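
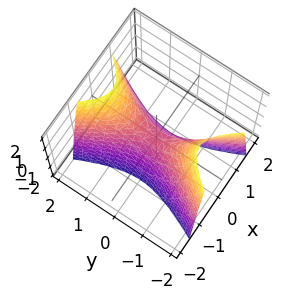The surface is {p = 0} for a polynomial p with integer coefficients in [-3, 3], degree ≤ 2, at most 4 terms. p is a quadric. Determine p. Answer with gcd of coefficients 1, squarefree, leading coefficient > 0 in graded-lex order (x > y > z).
1. Degree: a saddle surface; a quadric, so deg p = 2.
2. Symmetries: the x ↦ −x reflection is a symmetry, so x appears only in even powers; the y ↦ −y reflection is a symmetry, so y appears only in even powers.
3. Reading off the gridlines: it crosses the z-axis at the gridline z = 0; it crosses the x-axis at the gridline x = 0; it crosses the y-axis at the gridline y = 0.
4. Together with the visible shape, these determine p as stated.

3*x^2 - y^2 + z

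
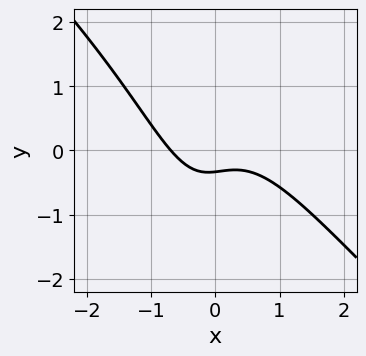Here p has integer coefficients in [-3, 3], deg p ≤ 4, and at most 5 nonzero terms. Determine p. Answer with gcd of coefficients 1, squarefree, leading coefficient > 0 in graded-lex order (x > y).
3*x^3 + 3*x^2*y + x*y + 3*y + 1

deg p = 3.
Putting this together gives p.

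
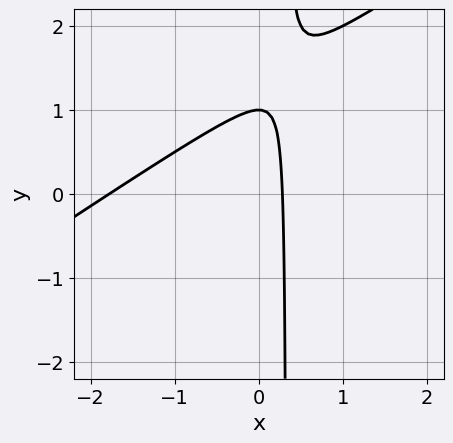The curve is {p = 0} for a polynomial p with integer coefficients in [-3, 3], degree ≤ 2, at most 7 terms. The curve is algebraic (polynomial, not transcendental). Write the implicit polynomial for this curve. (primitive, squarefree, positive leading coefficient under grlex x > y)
First, deg p = 2. A generic line meets the curve in up to 2 points.
Then, against the integer gridlines: it meets the y-axis at y = 1 (among the integer gridlines).
Finally, the integer polynomial consistent with all of this is the stated p.

2*x^2 - 3*x*y + 3*x + y - 1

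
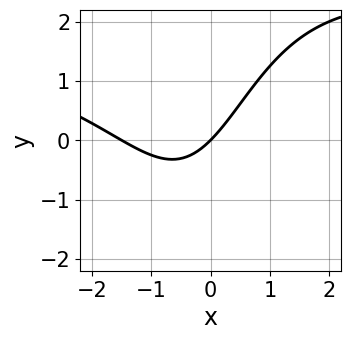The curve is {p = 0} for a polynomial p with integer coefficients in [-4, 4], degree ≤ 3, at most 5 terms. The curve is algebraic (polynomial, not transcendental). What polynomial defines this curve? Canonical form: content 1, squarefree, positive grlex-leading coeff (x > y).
x^2*y - 2*x^2 - 3*x + 3*y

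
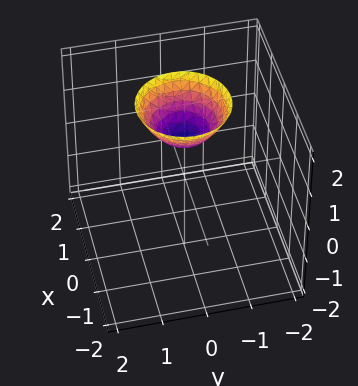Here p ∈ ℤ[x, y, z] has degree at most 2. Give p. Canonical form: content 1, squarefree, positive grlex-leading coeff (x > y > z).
x^2 + y^2 - z + 1

First, deg p = 2.
Next, symmetries: the surface is invariant under rotation about z: p = q(x² + y², z).
Then, from the axis intercepts and sections: a circular section at z = 2 has radius exactly 1; the surface avoids every integer y-axis point in the box; the surface avoids every integer x-axis point in the box; one z-axis crossing is at z = 1.
Finally, putting this together gives p.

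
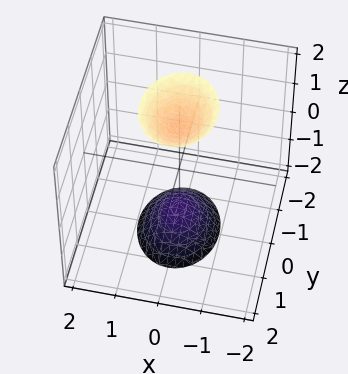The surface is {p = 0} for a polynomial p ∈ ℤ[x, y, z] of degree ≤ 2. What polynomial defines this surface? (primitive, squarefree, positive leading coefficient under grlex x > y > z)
First, I count 2 distinct pieces. They look like related sheets of one shape, so recover p as a whole.
Next, degree: two sheets facing apart; a quadric, so deg p = 2.
Next, symmetries: mirror symmetry z ↦ −z ⇒ only even powers of z; the x ↦ −x reflection is a symmetry, so x appears only in even powers; mirror symmetry y ↦ −y ⇒ only even powers of y.
Next, reading off the gridlines: no x-intercept at any integer in the box; the surface avoids every integer y-axis point in the box.
Finally, together with the visible shape, these determine p as stated.

3*x^2 + 2*y^2 - z^2 + 2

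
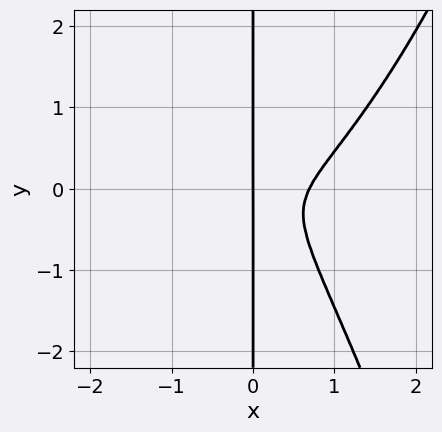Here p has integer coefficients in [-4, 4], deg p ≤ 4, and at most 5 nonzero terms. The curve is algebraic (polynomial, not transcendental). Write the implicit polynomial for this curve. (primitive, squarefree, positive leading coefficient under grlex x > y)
(a) Degree: the shape is more complex than any degree-3 curve, so deg p = 4.
(b) Observable constraints: every point of the y-axis in the box is on the curve; it meets the x-axis at x = 0 (among the integer gridlines).
(c) Matching integer coefficients to the picture gives p.

3*x^4 - 3*x^2*y - 3*x*y^2 - x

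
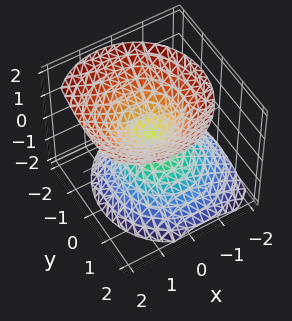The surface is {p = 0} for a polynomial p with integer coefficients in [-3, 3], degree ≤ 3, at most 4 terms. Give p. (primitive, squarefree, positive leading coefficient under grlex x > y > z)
First, there are 2 components. They look like related sheets of one shape, so recover p as a whole.
Then, degree: the shape is more complex than any degree-1 surface, so deg p = 2.
Then, from the axis intercepts and sections: it meets the x-axis at x = 0 (among the integer gridlines); it meets the z-axis at z = 0 (among the integer gridlines); one y-axis crossing is at y = 0.
Finally, putting this together gives p.

2*x^2 - x*z + 2*y^2 - 2*z^2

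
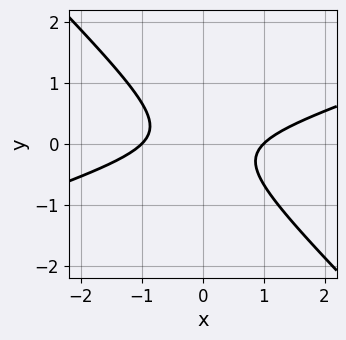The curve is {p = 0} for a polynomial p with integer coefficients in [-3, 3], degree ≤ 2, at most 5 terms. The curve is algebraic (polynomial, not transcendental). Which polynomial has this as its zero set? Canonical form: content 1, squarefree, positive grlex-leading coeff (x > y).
x^2 - 2*x*y - 3*y^2 - 1

First, deg p = 2. No degree-1 curve has this shape.
Next, from the axis intercepts and sections: the x-axis gridline crossings are at x ∈ {-1, 1}; no y-intercept at any integer in the box.
Finally, solving for integer coefficients yields p as stated.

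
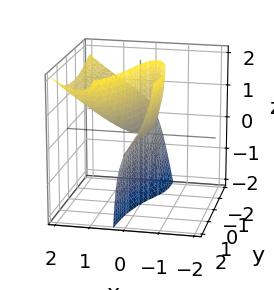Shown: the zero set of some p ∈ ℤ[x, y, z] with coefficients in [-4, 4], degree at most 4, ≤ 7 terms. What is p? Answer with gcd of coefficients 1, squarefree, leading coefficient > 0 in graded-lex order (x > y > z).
First, deg p = 3. The shape is more complex than any degree-2 surface.
Next, observable constraints: every point of the y-axis in the box is on the surface; it meets the x-axis at x = 0 (among the integer gridlines); the visible z-axis segment lies entirely on the surface.
Finally, solving for integer coefficients yields p as stated.

3*x^3 - 3*x^2*z + x*y^2 - 3*x*z + y*z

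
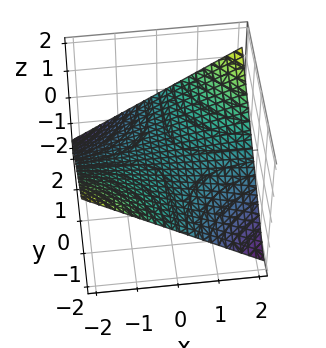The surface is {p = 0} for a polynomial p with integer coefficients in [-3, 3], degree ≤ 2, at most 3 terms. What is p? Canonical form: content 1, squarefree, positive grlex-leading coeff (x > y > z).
x*y - 3*z

First, the degree is 2 — a hyperbolic paraboloid; a quadric.
Then, from the visible intercepts: every point of the y-axis in the box is on the surface; the visible x-axis segment lies entirely on the surface.
Finally, these observations pin down the coefficients.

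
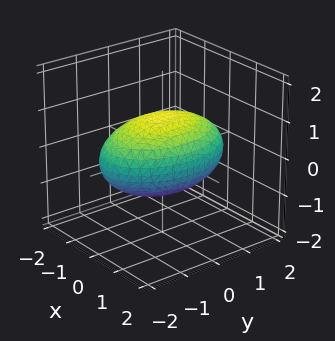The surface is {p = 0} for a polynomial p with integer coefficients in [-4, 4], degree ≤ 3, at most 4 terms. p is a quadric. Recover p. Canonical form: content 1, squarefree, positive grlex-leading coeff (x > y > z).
The degree is 2 — a closed, bounded, convex surface; a quadric.
Symmetries: the z ↦ −z reflection is a symmetry, so z appears only in even powers; the x ↦ −x reflection is a symmetry, so x appears only in even powers; the y ↦ −y reflection is a symmetry, so y appears only in even powers.
Checking where it meets the axes: the z-axis gridline crossings are at z ∈ {-1, 1}.
Fitting integer coefficients to these (and the overall shape) gives p.

2*x^2 + y^2 + 3*z^2 - 3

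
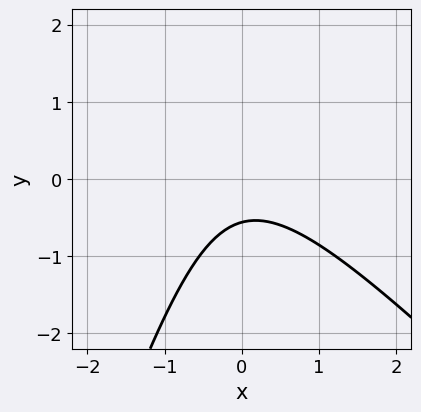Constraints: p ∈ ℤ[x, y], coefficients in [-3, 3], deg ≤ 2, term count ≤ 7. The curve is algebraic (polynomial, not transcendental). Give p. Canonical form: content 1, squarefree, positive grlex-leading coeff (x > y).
3*x^2 + 2*x*y - y^2 + 3*y + 2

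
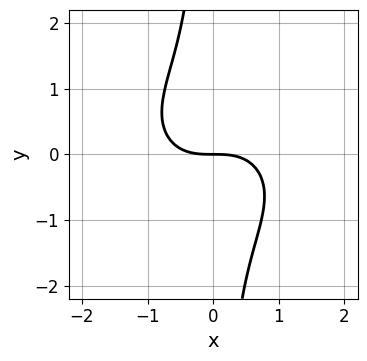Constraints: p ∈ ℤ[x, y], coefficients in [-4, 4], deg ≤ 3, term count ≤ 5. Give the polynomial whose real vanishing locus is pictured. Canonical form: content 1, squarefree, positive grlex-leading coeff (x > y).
2*x^3 + 3*x*y^2 + 3*y

1. deg p = 3. No degree-2 curve has this shape.
2. Reading off the gridlines: one x-axis crossing is at x = 0; it meets the y-axis at y = 0 (among the integer gridlines).
3. Putting this together gives p.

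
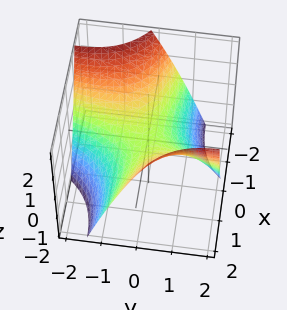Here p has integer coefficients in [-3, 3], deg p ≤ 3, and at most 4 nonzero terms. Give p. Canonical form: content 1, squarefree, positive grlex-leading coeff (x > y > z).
First, degree: a generic line meets the surface in up to 2 points, so deg p = 2.
Then, against the integer gridlines: it meets the z-axis at z = 0 (among the integer gridlines); it crosses the x-axis at the gridline x = 0; it crosses the y-axis at the gridline y = 0.
Finally, solving for integer coefficients yields p as stated.

x^2 + 3*x*y - y^2 - 3*z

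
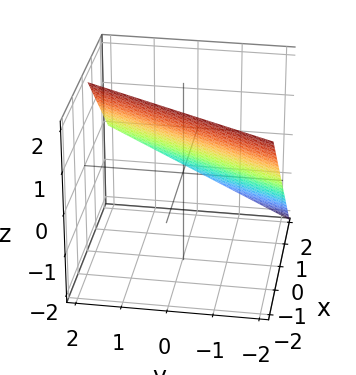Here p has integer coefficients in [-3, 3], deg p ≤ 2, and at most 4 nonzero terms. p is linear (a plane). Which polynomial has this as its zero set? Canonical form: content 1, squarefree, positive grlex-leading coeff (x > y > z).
2*x - y + 2*z - 2

First, deg p = 1.
Next, from the axis intercepts and sections: it meets the z-axis at z = 1 (among the integer gridlines); it meets the y-axis at y = -2 (among the integer gridlines); it crosses the x-axis at the gridline x = 1.
Finally, matching integer coefficients to the picture gives p.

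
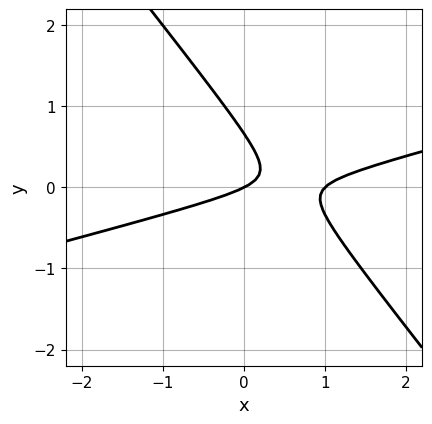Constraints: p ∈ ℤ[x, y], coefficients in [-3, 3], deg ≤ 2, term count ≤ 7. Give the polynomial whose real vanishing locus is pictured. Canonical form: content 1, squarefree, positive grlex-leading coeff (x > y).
First, degree: the shape is more complex than any degree-1 curve, so deg p = 2.
Next, checking where it meets the axes: one y-axis crossing is at y = 0; among the integer gridlines, it crosses the x-axis at x ∈ {0, 1}.
Finally, the integer polynomial consistent with all of this is the stated p.

x^2 - 3*x*y - 3*y^2 - x + 2*y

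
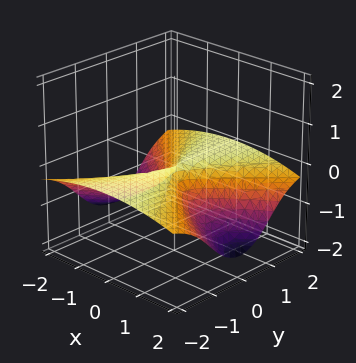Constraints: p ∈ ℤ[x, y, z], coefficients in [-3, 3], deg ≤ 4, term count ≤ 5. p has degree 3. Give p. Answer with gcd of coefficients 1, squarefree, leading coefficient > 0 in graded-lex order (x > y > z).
3*y^2*z + z^3 + x^2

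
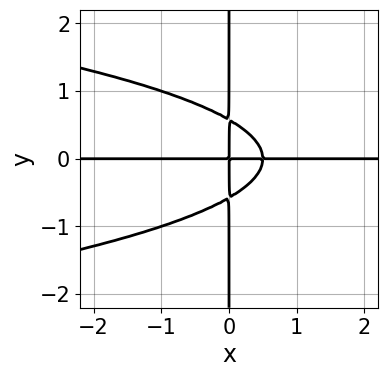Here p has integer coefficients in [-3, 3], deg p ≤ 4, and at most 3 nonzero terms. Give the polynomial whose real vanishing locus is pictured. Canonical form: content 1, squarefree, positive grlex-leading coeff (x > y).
3*x*y^3 + 2*x^2*y - x*y

First, deg p = 4. No degree-3 curve has this shape.
Then, from the visible intercepts: the visible y-axis segment lies entirely on the curve; the visible x-axis segment lies entirely on the curve.
Finally, fitting integer coefficients to these (and the overall shape) gives p.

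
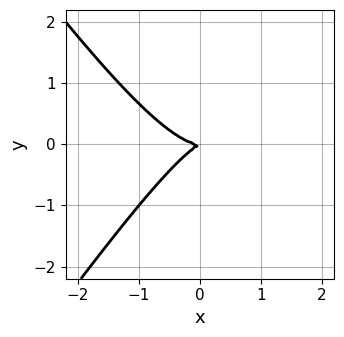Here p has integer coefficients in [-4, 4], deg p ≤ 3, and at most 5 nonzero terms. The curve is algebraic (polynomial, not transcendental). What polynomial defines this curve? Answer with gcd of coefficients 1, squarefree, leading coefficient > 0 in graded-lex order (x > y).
2*x^3 - x*y^2 - x*y + 2*y^2

First, degree: no degree-2 curve has this shape, so deg p = 3.
Then, observable constraints: it meets the x-axis at x = 0 (among the integer gridlines); one y-axis crossing is at y = 0.
Finally, the integer polynomial consistent with all of this is the stated p.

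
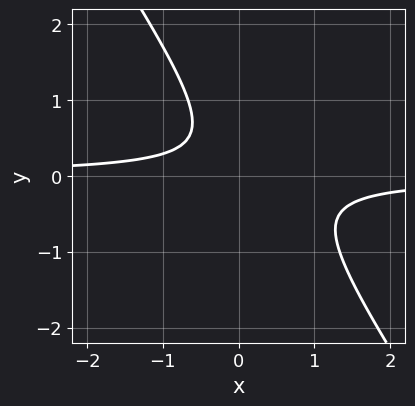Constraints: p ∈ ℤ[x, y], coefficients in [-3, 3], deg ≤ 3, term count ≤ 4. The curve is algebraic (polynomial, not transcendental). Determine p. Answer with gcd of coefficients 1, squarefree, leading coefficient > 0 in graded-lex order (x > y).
3*x*y + 2*y^2 - y + 1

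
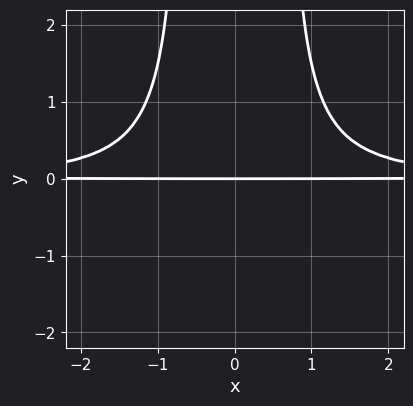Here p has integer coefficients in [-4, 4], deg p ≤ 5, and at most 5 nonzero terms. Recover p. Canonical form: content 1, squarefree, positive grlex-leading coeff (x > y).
First, degree: the shape is more complex than any degree-3 curve, so deg p = 4.
Then, symmetries: mirror symmetry x ↦ −x ⇒ only even powers of x.
Then, from the visible intercepts: it crosses the y-axis at the gridline y = 0; every point of the x-axis in the box is on the curve.
Finally, putting this together gives p.

3*x^2*y^2 - y^2 - 3*y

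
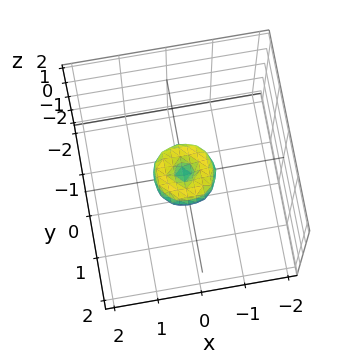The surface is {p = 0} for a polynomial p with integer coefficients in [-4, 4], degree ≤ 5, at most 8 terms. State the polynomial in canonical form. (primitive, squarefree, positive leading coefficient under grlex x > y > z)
2*x^4 + 4*x^2*y^2 + 2*y^4 - x^2 - y^2 + z^2

(a) Degree: no degree-3 surface has this shape, so deg p = 4.
(b) Symmetries: rotational symmetry about the z-axis ⇒ p depends on x, y only through x² + y².
(c) Reading off the gridlines: it crosses the y-axis at the gridline y = 0; it meets the x-axis at x = 0 (among the integer gridlines); a circular section at z = 0 has radius between 0 and 1; it meets the z-axis at z = 0 (among the integer gridlines).
(d) Together with the visible shape, these determine p as stated.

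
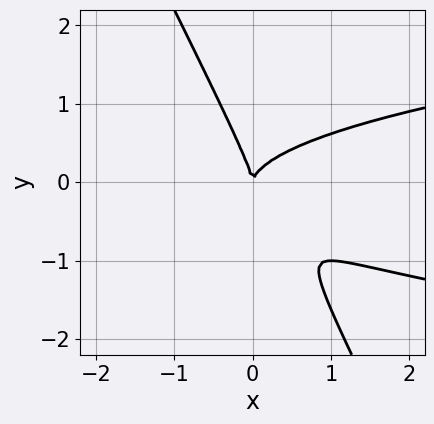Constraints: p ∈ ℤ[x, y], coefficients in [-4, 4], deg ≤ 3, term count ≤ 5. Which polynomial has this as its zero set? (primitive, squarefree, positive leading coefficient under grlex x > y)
2*x*y^2 + y^3 - x^2

1. The degree is 3 — the shape is more complex than any degree-2 curve.
2. Checking where it meets the axes: one y-axis crossing is at y = 0; it crosses the x-axis at the gridline x = 0.
3. Solving for integer coefficients yields p as stated.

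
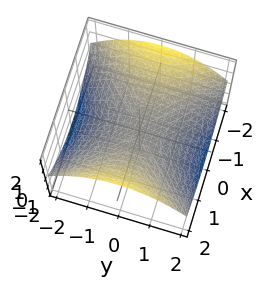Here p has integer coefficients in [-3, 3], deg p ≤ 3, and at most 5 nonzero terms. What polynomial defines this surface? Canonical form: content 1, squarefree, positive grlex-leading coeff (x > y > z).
x^2 - y^2 - 3*z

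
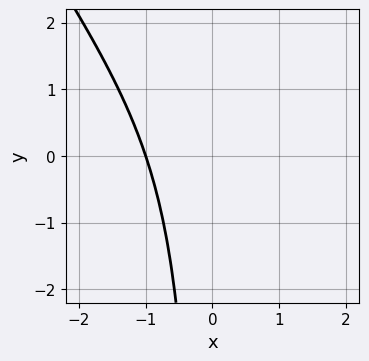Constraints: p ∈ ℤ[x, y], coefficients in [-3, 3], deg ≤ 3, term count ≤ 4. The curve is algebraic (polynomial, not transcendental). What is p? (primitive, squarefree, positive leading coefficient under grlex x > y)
3*x^3 + 2*x^2*y - x*y + 3

1. deg p = 3.
2. Observable constraints: it misses every integer gridline on the y-axis; one x-axis crossing is at x = -1.
3. Matching integer coefficients to the picture gives p.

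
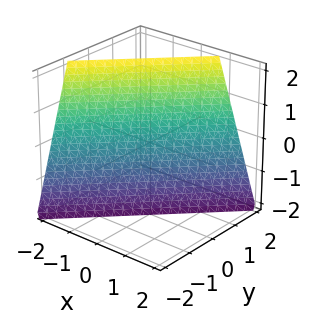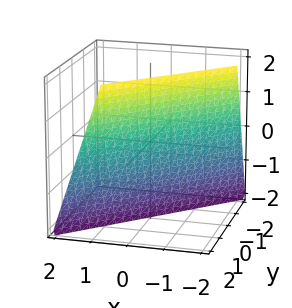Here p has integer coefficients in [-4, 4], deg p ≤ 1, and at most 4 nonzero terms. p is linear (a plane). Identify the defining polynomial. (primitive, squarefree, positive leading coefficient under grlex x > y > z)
3*x - 3*y + z + 2

First, deg p = 1. Every cross-section is a straight line — this is a plane.
Then, reading off the gridlines: one z-axis crossing is at z = -2.
Finally, putting this together gives p.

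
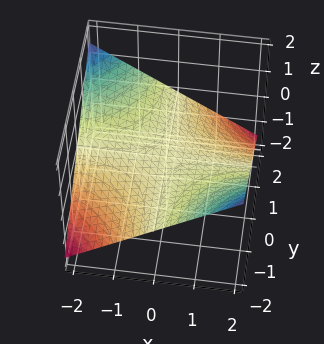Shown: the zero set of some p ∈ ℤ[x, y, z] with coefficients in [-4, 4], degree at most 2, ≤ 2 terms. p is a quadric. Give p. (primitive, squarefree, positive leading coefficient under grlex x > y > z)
The degree is 2 — a hyperbolic paraboloid; a quadric.
From the visible intercepts: every point of the x-axis in the box is on the surface; it crosses the z-axis at the gridline z = 0; the visible y-axis segment lies entirely on the surface.
Fitting integer coefficients to these (and the overall shape) gives p.

x*y + 3*z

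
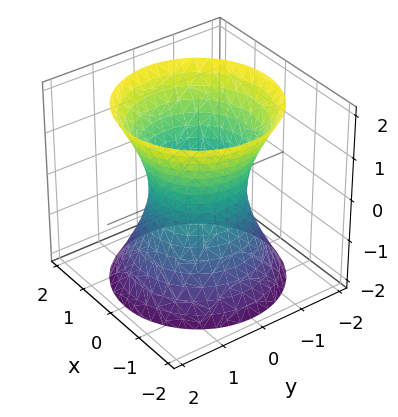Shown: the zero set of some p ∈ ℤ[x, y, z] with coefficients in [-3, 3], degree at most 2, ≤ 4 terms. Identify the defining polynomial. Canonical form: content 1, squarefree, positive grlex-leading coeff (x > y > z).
2*x^2 + 2*y^2 - z^2 - 2

First, degree: one connected sheet with a waist; a quadric, so deg p = 2.
Then, symmetries: rotational symmetry about the z-axis ⇒ p depends on x, y only through x² + y²; the z ↦ −z reflection is a symmetry, so z appears only in even powers.
Next, against the integer gridlines: a circular section at z = -2 has radius between 1 and 2; the y-axis gridline crossings are at y ∈ {-1, 1}; among the integer gridlines, it crosses the x-axis at x ∈ {-1, 1}.
Finally, matching integer coefficients to the picture gives p.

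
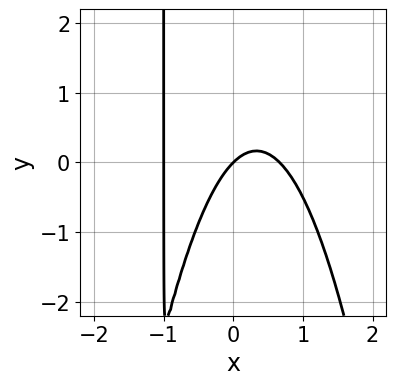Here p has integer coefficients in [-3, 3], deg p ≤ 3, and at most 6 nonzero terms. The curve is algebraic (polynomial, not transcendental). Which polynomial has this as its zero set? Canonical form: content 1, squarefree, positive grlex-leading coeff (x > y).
3*x^3 + x^2 + 2*x*y - 2*x + 2*y

1. The degree is 3 — a generic line meets the curve in up to 3 points.
2. Against the integer gridlines: one y-axis crossing is at y = 0; among the integer gridlines, it crosses the x-axis at x ∈ {-1, 0}.
3. Putting this together gives p.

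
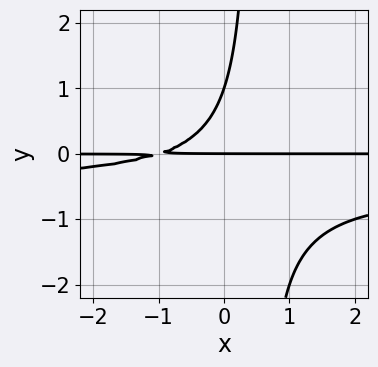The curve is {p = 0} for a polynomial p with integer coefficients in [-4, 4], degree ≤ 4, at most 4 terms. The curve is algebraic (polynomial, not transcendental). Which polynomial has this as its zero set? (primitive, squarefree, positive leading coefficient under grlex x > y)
2*x*y^2 + x*y - y^2 + y

deg p = 3. A generic line meets the curve in up to 3 points.
Checking where it meets the axes: among the integer gridlines, it crosses the y-axis at y ∈ {0, 1}; the visible x-axis segment lies entirely on the curve.
Fitting integer coefficients to these (and the overall shape) gives p.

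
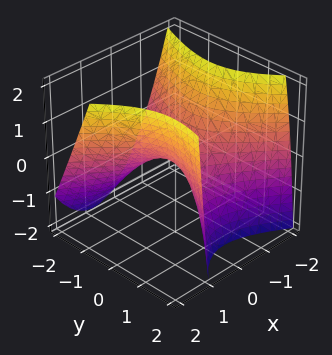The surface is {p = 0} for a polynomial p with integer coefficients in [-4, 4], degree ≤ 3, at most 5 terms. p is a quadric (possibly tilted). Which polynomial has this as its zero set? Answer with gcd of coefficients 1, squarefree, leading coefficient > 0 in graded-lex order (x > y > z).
3*x^2 + 2*x*y - 2*y^2 + y*z - 3*z

The degree is 2 — a generic line meets the surface in up to 2 points.
Checking where it meets the axes: one y-axis crossing is at y = 0; it meets the z-axis at z = 0 (among the integer gridlines); it meets the x-axis at x = 0 (among the integer gridlines).
Together with the visible shape, these determine p as stated.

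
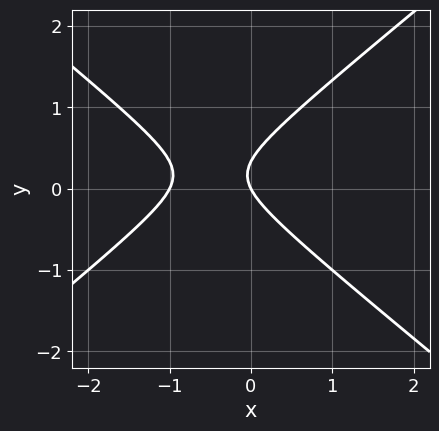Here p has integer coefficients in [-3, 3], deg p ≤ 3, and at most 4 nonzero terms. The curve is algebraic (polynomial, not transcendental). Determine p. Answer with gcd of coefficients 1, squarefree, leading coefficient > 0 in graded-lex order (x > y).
deg p = 2.
Observable constraints: it meets the y-axis at y = 0 (among the integer gridlines); the x-axis gridline crossings are at x ∈ {-1, 0}.
Fitting integer coefficients to these (and the overall shape) gives p.

2*x^2 - 3*y^2 + 2*x + y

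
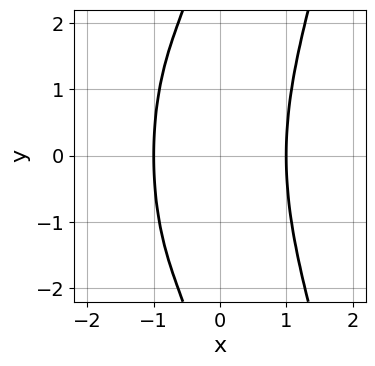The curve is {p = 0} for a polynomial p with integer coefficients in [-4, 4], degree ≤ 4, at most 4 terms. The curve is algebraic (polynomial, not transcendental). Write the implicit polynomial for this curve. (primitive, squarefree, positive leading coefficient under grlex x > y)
(a) deg p = 4. No degree-3 curve has this shape.
(b) Symmetries: mirror symmetry y ↦ −y ⇒ only even powers of y.
(c) Observable constraints: the x-axis gridline crossings are at x ∈ {-1, 1}; no y-intercept at any integer in the box.
(d) The integer polynomial consistent with all of this is the stated p.

3*x^4 - x*y^2 - 3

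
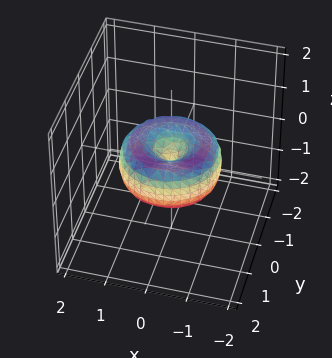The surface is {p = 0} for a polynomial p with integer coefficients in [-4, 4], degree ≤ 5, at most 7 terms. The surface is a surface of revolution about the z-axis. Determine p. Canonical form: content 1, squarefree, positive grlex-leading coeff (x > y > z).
First, the degree is 4 — no degree-3 surface has this shape.
Next, symmetries: rotational symmetry about the z-axis ⇒ p depends on x, y only through x² + y².
Then, from the visible intercepts: it meets the z-axis at z = 0 (among the integer gridlines); one x-axis crossing is at x = 0; a circular section at z = 0 has radius between 1 and 2.
Finally, putting this together gives p.

2*x^4 + 4*x^2*y^2 + 2*y^4 - 3*x^2 - 3*y^2 + 3*z^2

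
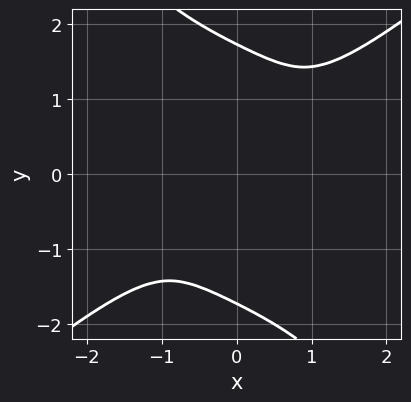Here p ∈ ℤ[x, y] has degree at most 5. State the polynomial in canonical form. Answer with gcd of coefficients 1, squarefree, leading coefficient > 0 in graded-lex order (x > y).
x^4 - x*y^3 - y^4 + 3*y^2

1. Degree: no degree-3 curve has this shape, so deg p = 4.
2. Matching integer coefficients to the picture gives p.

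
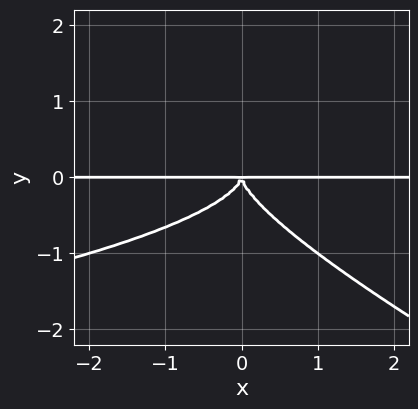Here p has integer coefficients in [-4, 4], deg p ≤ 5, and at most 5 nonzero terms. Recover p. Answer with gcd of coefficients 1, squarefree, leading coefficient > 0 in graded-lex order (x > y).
First, degree: the shape is more complex than any degree-3 curve, so deg p = 4.
Next, checking where it meets the axes: every point of the x-axis in the box is on the curve.
Finally, the integer polynomial consistent with all of this is the stated p.

x*y^3 + 2*y^4 + x^2*y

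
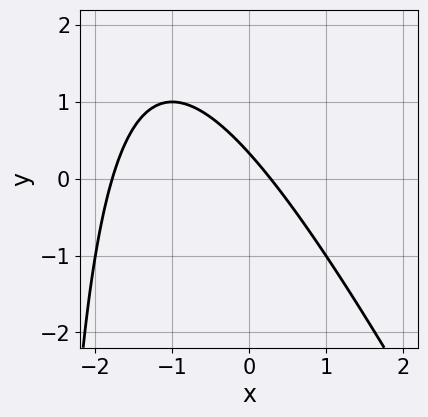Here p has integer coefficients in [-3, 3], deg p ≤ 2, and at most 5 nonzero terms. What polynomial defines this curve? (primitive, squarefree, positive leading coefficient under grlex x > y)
(a) Degree: no degree-1 curve has this shape, so deg p = 2.
(b) Solving for integer coefficients yields p as stated.

2*x^2 + x*y + 3*x + 3*y - 1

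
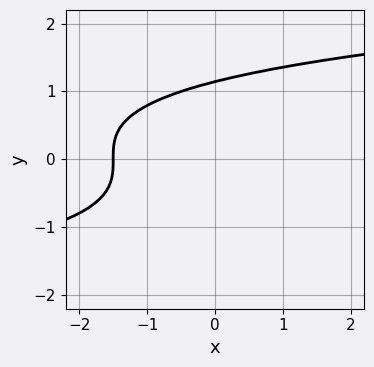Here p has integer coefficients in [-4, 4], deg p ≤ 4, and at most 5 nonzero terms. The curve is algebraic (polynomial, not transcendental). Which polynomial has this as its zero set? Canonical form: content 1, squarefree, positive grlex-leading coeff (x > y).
deg p = 3. The shape is more complex than any degree-2 curve.
Matching integer coefficients to the picture gives p.

2*y^3 - 2*x - 3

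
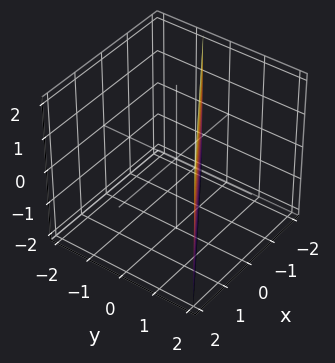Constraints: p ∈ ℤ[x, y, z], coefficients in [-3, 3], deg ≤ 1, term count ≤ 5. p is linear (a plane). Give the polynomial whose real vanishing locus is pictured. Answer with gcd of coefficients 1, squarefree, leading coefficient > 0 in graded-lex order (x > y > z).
2*x - 3*y + 2

1. The degree is 1 — every cross-section is a straight line — this is a plane.
2. Against the integer gridlines: the surface avoids every integer z-axis point in the box; it meets the x-axis at x = -1 (among the integer gridlines).
3. Assembling these constraints gives the stated polynomial.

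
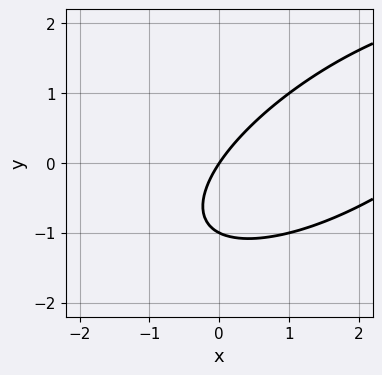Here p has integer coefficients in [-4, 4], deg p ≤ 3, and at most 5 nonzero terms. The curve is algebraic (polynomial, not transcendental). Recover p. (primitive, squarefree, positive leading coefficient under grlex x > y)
x^2 - 2*x*y + 2*y^2 - 3*x + 2*y

1. deg p = 2. No degree-1 curve has this shape.
2. From the axis intercepts and sections: the y-axis gridline crossings are at y ∈ {-1, 0}; one x-axis crossing is at x = 0.
3. Solving for integer coefficients yields p as stated.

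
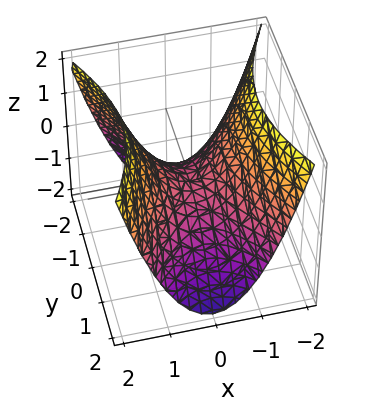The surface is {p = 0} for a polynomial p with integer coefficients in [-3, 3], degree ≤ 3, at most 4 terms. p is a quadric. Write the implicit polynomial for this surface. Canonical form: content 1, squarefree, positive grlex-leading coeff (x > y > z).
2*x^2 - y^2 - 2*z

Degree: a saddle surface; a quadric, so deg p = 2.
Symmetries: mirror symmetry x ↦ −x ⇒ only even powers of x; the y ↦ −y reflection is a symmetry, so y appears only in even powers.
Against the integer gridlines: one x-axis crossing is at x = 0; it crosses the z-axis at the gridline z = 0.
Together with the visible shape, these determine p as stated.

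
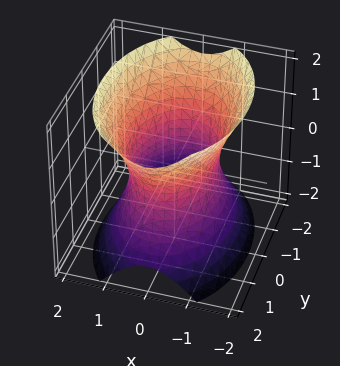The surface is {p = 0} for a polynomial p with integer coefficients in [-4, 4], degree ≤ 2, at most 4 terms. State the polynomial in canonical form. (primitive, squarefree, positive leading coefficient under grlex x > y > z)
Degree: one connected sheet with a waist; a quadric, so deg p = 2.
Symmetries: mirror symmetry z ↦ −z ⇒ only even powers of z; the x ↦ −x reflection is a symmetry, so x appears only in even powers; it's symmetric under y → −y, forcing even powers of y.
From the visible intercepts: the x-axis gridline crossings are at x ∈ {-1, 1}; the surface avoids every integer z-axis point in the box.
Putting this together gives p.

2*x^2 + y^2 - z^2 - 2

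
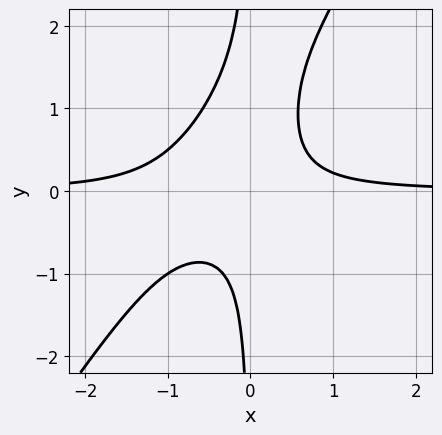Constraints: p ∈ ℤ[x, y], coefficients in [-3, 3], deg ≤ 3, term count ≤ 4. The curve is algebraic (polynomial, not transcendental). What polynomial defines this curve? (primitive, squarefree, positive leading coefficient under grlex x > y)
Degree: no degree-2 curve has this shape, so deg p = 3.
Against the integer gridlines: the curve avoids every integer y-axis point in the box; the curve avoids every integer x-axis point in the box.
The integer polynomial consistent with all of this is the stated p.

3*x^2*y - 2*x*y^2 + 2*x*y - 1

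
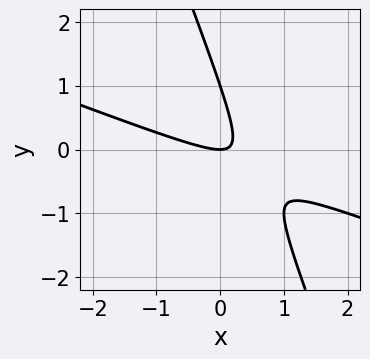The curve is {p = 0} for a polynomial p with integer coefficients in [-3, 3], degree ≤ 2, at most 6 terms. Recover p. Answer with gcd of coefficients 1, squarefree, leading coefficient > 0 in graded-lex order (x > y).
x^2 + 3*x*y + y^2 - y

(a) Degree: no degree-1 curve has this shape, so deg p = 2.
(b) Against the integer gridlines: one x-axis crossing is at x = 0; among the integer gridlines, it crosses the y-axis at y ∈ {0, 1}.
(c) Fitting integer coefficients to these (and the overall shape) gives p.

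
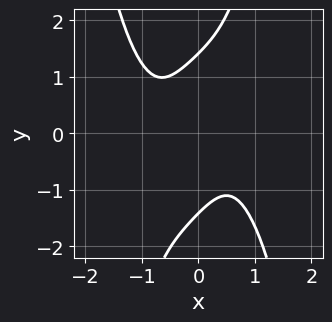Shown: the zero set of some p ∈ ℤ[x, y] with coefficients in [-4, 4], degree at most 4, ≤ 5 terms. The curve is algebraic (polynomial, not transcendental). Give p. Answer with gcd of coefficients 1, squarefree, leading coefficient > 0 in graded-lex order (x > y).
1. deg p = 4. The shape is more complex than any degree-3 curve.
2. Reading off the gridlines: no x-intercept at any integer in the box.
3. Together with the visible shape, these determine p as stated.

3*x^4 + x^3 + 2*x*y - y^2 + 2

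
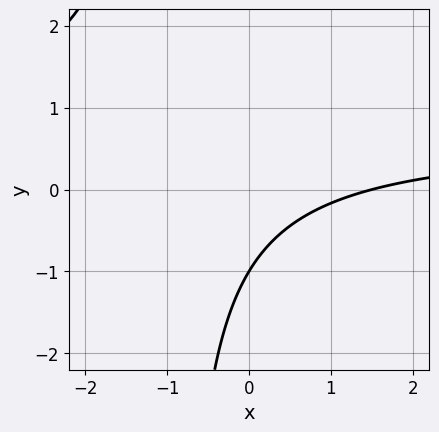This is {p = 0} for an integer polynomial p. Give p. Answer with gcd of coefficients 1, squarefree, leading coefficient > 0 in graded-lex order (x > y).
3*x*y - 2*x + 3*y + 3

1. deg p = 2. The shape is more complex than any degree-1 curve.
2. From the visible intercepts: it meets the y-axis at y = -1 (among the integer gridlines).
3. Putting this together gives p.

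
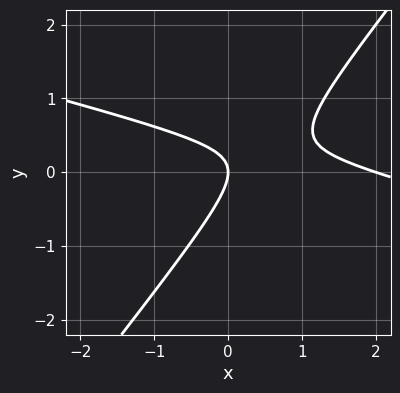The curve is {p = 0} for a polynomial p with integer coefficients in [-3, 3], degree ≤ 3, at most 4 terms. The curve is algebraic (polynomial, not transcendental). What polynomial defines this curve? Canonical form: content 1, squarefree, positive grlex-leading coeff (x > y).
First, degree: no degree-1 curve has this shape, so deg p = 2.
Then, observable constraints: it crosses the y-axis at the gridline y = 0; the x-axis gridline crossings are at x ∈ {0, 2}.
Finally, putting this together gives p.

x^2 + 3*x*y - 3*y^2 - 2*x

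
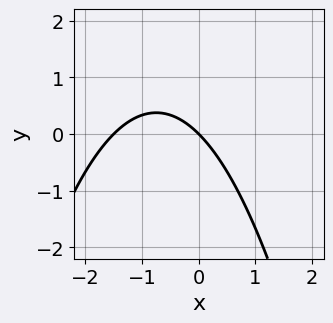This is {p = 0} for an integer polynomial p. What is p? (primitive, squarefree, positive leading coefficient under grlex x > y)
2*x^2 + 3*x + 3*y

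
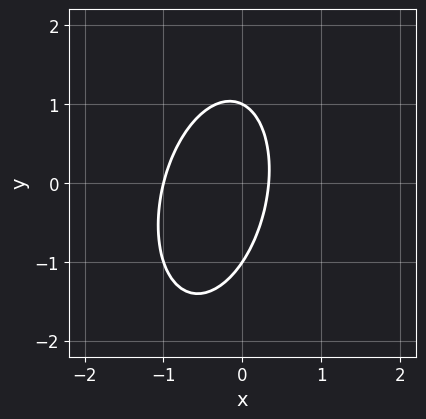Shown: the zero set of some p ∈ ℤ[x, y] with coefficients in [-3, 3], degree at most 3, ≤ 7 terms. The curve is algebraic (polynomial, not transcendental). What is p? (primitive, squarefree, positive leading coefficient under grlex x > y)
3*x^2 - x*y + y^2 + 2*x - 1

First, deg p = 2.
Next, observable constraints: the y-axis gridline crossings are at y ∈ {-1, 1}; one x-axis crossing is at x = -1.
Finally, fitting integer coefficients to these (and the overall shape) gives p.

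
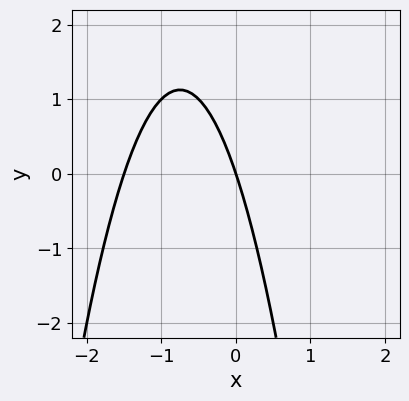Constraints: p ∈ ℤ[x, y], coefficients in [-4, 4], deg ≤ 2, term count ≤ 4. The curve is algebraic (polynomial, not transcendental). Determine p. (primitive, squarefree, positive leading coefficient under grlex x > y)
1. Degree: the shape is more complex than any degree-1 curve, so deg p = 2.
2. From the axis intercepts and sections: it meets the y-axis at y = 0 (among the integer gridlines); one x-axis crossing is at x = 0.
3. Together with the visible shape, these determine p as stated.

2*x^2 + 3*x + y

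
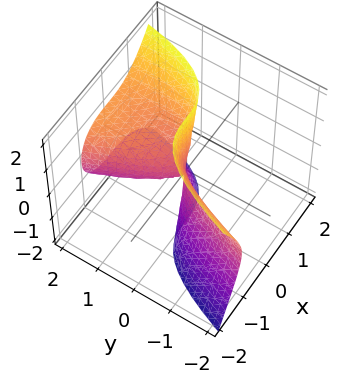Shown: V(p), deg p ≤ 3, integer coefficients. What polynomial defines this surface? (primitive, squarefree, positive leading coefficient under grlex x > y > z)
3*x^3 - 2*y*z^2 + y^2

First, deg p = 3.
Then, against the integer gridlines: it meets the y-axis at y = 0 (among the integer gridlines); the visible z-axis segment lies entirely on the surface; it meets the x-axis at x = 0 (among the integer gridlines).
Finally, together with the visible shape, these determine p as stated.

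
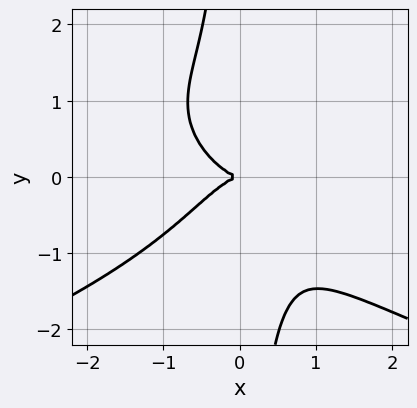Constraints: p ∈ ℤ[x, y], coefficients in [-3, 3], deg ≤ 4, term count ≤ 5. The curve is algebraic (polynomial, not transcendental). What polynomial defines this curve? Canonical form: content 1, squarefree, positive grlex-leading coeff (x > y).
1. deg p = 4.
2. Checking where it meets the axes: it meets the x-axis at x = 0 (among the integer gridlines); it meets the y-axis at y = 0 (among the integer gridlines).
3. These observations pin down the coefficients.

x*y^3 + x^3 + y^2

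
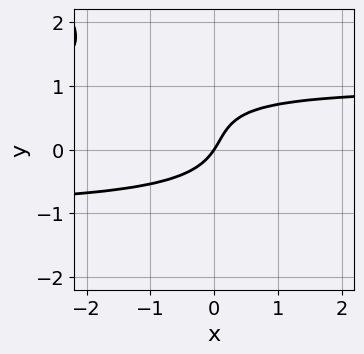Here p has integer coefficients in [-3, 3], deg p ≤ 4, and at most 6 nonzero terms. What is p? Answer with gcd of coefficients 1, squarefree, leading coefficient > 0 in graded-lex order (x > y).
3*x*y^2 + 3*y^3 - 2*y^2 - 3*x + 2*y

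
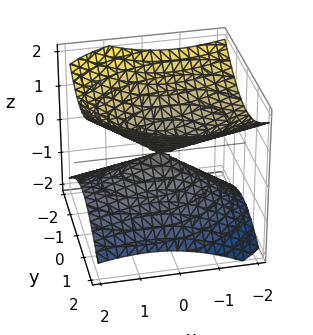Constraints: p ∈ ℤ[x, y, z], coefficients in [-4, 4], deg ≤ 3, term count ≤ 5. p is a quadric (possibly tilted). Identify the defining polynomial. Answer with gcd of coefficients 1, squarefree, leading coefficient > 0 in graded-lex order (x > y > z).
x^2 + x*z + 2*y^2 - 3*z^2

First, the picture has 2 separate pieces. Treating them together as one polynomial.
Then, degree: the shape is more complex than any degree-1 surface, so deg p = 2.
Next, checking where it meets the axes: it meets the y-axis at y = 0 (among the integer gridlines); it meets the x-axis at x = 0 (among the integer gridlines); it crosses the z-axis at the gridline z = 0.
Finally, these observations pin down the coefficients.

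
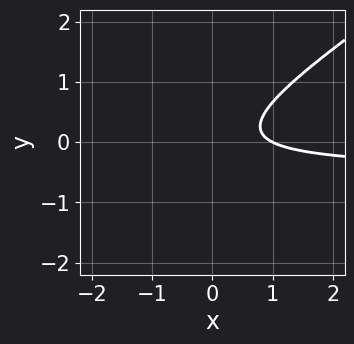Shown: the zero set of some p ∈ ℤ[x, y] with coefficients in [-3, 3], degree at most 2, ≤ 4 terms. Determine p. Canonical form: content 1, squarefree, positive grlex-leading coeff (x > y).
deg p = 2. No degree-1 curve has this shape.
Checking where it meets the axes: it misses every integer gridline on the y-axis; it meets the x-axis at x = 1 (among the integer gridlines).
Matching integer coefficients to the picture gives p.

2*x*y - 3*y^2 + x - 1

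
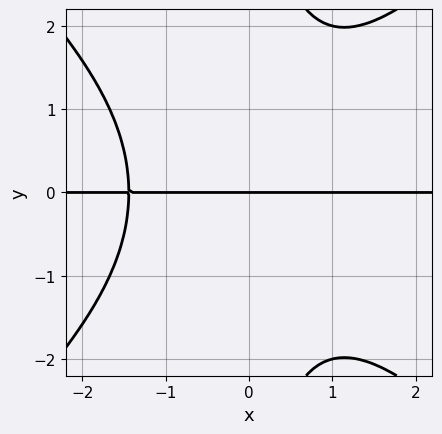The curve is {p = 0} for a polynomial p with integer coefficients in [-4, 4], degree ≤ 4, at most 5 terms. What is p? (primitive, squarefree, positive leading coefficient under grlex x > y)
x^3*y - x*y^3 + 3*y

(a) Degree: no degree-3 curve has this shape, so deg p = 4.
(b) From the visible intercepts: one y-axis crossing is at y = 0; the visible x-axis segment lies entirely on the curve.
(c) Fitting integer coefficients to these (and the overall shape) gives p.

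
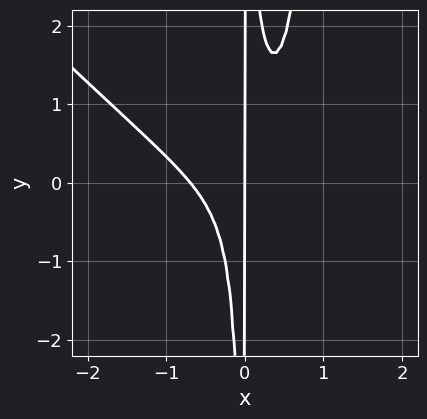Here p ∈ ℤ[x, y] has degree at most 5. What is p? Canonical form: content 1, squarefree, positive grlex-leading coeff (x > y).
1. Degree: the shape is more complex than any degree-3 curve, so deg p = 4.
2. Reading off the gridlines: the visible y-axis segment lies entirely on the curve; one x-axis crossing is at x = 0.
3. Together with the visible shape, these determine p as stated.

3*x^4 + 3*x^3*y - 3*x^2*y + x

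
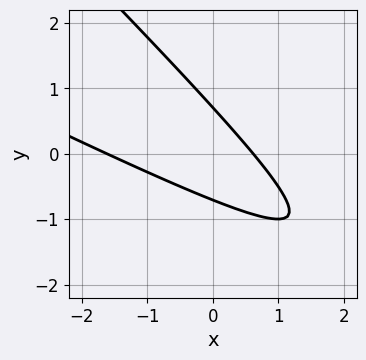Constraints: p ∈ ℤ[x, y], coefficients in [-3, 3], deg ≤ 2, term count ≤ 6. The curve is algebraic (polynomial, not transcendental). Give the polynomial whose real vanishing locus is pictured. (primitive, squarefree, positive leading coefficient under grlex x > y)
x^2 + 3*x*y + 2*y^2 + x - 1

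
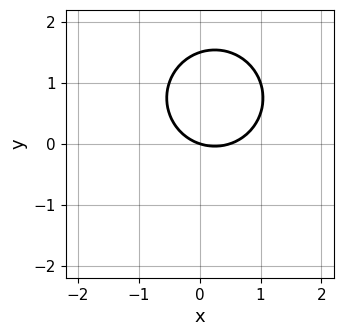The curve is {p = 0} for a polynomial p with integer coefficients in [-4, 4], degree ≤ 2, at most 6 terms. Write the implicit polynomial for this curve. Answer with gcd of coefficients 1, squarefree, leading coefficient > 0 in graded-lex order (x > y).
(a) deg p = 2. The shape is more complex than any degree-1 curve.
(b) Against the integer gridlines: one y-axis crossing is at y = 0; it crosses the x-axis at the gridline x = 0.
(c) Together with the visible shape, these determine p as stated.

2*x^2 + 2*y^2 - x - 3*y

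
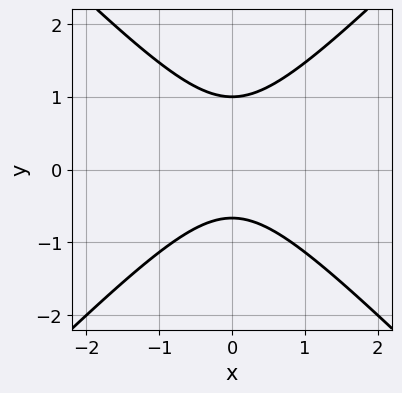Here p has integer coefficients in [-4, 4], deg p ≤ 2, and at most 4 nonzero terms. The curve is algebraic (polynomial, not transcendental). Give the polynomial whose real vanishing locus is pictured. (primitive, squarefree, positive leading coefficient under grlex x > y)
The degree is 2 — the shape is more complex than any degree-1 curve.
Symmetries: it's symmetric under x → −x, forcing even powers of x.
Reading off the gridlines: it crosses the y-axis at the gridline y = 1; it misses every integer gridline on the x-axis.
The integer polynomial consistent with all of this is the stated p.

3*x^2 - 3*y^2 + y + 2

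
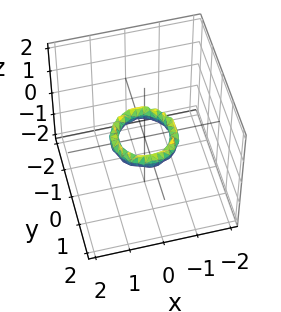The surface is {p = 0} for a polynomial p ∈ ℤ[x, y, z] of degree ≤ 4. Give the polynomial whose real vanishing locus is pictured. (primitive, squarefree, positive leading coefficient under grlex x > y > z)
2*x^4 + 4*x^2*y^2 + 2*y^4 - 3*x^2 - 3*y^2 + 2*z^2 + 1

First, deg p = 4. A generic line meets the surface in up to 4 points.
Then, by symmetry, every cross-section ⟂ z is a circle, so x, y appear only via x² + y².
Then, reading off the gridlines: it misses every integer gridline on the z-axis; a circular section at z = 0 has radius between 0 and 1; among the integer gridlines, it crosses the y-axis at y ∈ {-1, 1}.
Finally, these observations pin down the coefficients. Check: (-1, 0, 0) on the x-axis lies on the surface, and p(-1, 0, 0) = 0. ✓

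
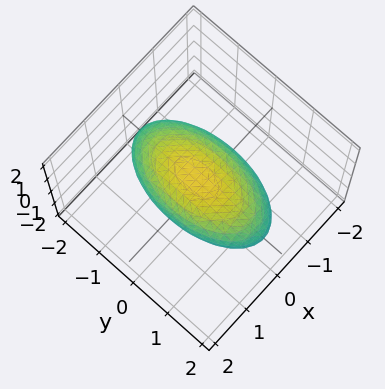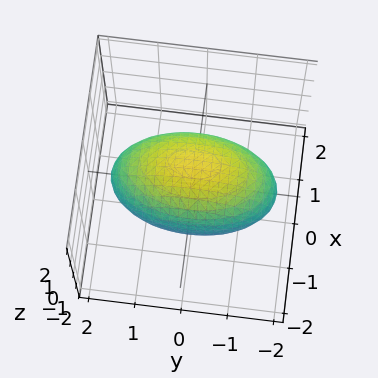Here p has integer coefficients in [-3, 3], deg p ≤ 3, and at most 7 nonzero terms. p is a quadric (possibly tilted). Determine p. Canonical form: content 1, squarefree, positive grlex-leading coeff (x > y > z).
3*x^2 - x*z + y^2 + 3*z^2 - 3

First, the degree is 2 — the shape is more complex than any degree-1 surface.
Then, from the visible intercepts: the x-axis gridline crossings are at x ∈ {-1, 1}; the z-axis gridline crossings are at z ∈ {-1, 1}.
Finally, fitting integer coefficients to these (and the overall shape) gives p.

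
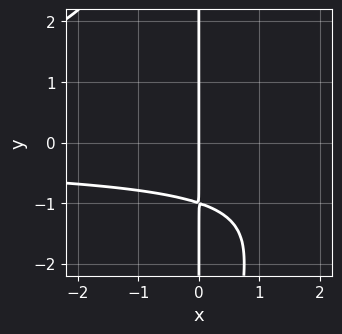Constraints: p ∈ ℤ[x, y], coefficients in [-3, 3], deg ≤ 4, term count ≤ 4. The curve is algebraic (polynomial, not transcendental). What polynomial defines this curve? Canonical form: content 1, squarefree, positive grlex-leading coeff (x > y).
x^2*y^2 + 3*x*y + 3*x

deg p = 4. The shape is more complex than any degree-3 curve.
Checking where it meets the axes: the visible y-axis segment lies entirely on the curve; one x-axis crossing is at x = 0.
Together with the visible shape, these determine p as stated.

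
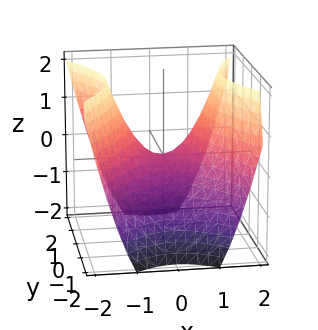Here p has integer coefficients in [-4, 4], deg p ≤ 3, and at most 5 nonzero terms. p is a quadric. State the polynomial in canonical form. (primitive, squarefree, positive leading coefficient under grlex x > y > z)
3*x^2 - 2*y^2 - 3*z

The degree is 2 — a saddle surface; a quadric.
Symmetries: the x ↦ −x reflection is a symmetry, so x appears only in even powers; the y ↦ −y reflection is a symmetry, so y appears only in even powers.
Reading off the gridlines: it crosses the y-axis at the gridline y = 0; it crosses the x-axis at the gridline x = 0; it crosses the z-axis at the gridline z = 0.
These observations pin down the coefficients.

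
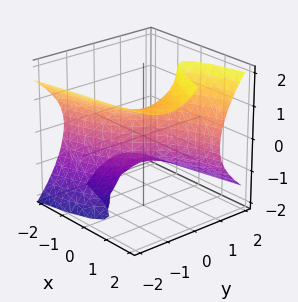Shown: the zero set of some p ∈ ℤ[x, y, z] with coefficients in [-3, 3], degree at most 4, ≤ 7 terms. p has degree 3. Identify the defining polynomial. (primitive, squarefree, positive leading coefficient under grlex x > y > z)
2*y^3 - 3*y*z^2 + z^3 - 3*x + 3*y

First, degree: a generic line meets the surface in up to 3 points, so deg p = 3.
Then, checking where it meets the axes: one x-axis crossing is at x = 0; it meets the y-axis at y = 0 (among the integer gridlines); it meets the z-axis at z = 0 (among the integer gridlines).
Finally, fitting integer coefficients to these (and the overall shape) gives p.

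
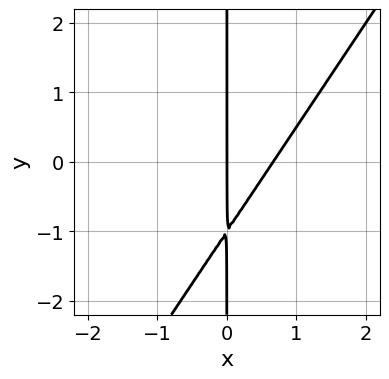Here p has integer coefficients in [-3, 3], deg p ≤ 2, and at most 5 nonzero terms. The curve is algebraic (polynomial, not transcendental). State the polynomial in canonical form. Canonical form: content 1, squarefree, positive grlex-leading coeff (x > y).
3*x^2 - 2*x*y - 2*x

Degree: no degree-1 curve has this shape, so deg p = 2.
Reading off the gridlines: one x-axis crossing is at x = 0; every point of the y-axis in the box is on the curve.
Assembling these constraints gives the stated polynomial.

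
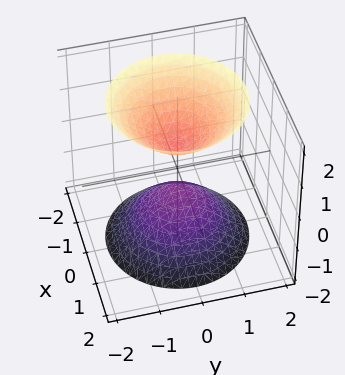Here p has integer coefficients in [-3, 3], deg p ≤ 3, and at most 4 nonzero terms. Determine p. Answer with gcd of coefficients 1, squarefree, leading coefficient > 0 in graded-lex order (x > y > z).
1. The picture has 2 separate pieces. They look like related sheets of one shape, so recover p as a whole.
2. The degree is 2 — no degree-1 surface has this shape.
3. Symmetry: every cross-section ⟂ z is a circle, so x, y appear only via x² + y².
4. Observable constraints: a circular section at z = 2 has radius between 1 and 2; it misses every integer gridline on the y-axis.
5. Assembling these constraints gives the stated polynomial.

3*x^2 + 3*y^2 - 2*z^2 + 1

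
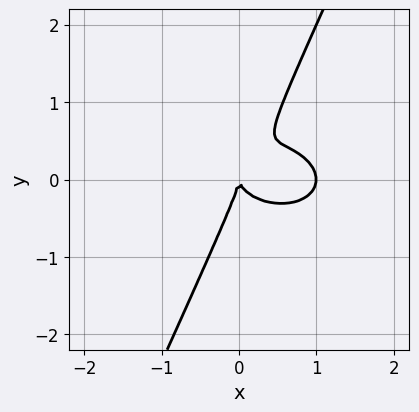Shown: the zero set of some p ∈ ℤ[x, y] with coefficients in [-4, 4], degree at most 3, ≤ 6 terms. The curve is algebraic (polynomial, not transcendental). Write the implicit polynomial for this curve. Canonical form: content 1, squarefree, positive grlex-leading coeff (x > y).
(a) deg p = 3. The shape is more complex than any degree-2 curve.
(b) Against the integer gridlines: one y-axis crossing is at y = 0; among the integer gridlines, it crosses the x-axis at x ∈ {0, 1}.
(c) Matching integer coefficients to the picture gives p.

x^3 + 2*x*y^2 - y^3 - x^2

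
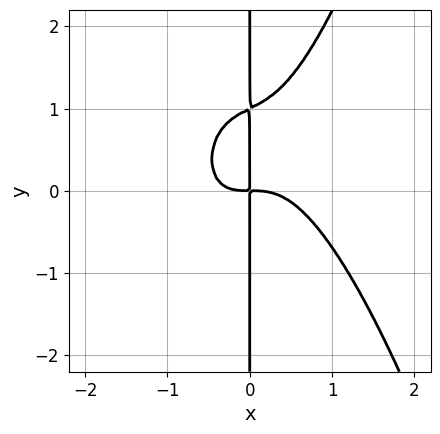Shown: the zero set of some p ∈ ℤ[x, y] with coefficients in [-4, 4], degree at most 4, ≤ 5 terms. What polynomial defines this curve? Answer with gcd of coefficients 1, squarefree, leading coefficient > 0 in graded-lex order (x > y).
(a) deg p = 4. No degree-3 curve has this shape.
(b) Checking where it meets the axes: the visible y-axis segment lies entirely on the curve.
(c) The integer polynomial consistent with all of this is the stated p.

3*x^4 + x^2*y - 2*x*y^2 + 2*x*y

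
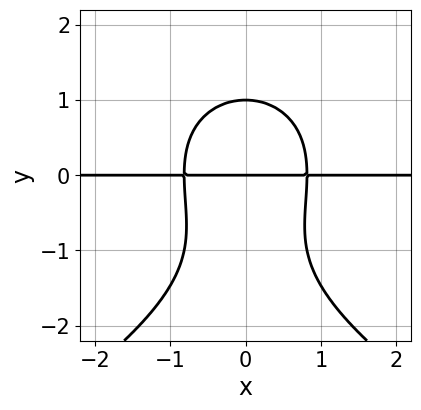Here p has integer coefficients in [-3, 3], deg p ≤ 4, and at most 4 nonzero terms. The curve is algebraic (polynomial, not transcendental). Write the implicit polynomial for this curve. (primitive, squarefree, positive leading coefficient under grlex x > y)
The degree is 4 — no degree-3 curve has this shape.
Symmetries: it's symmetric under x → −x, forcing even powers of x.
From the axis intercepts and sections: the y-axis gridline crossings are at y ∈ {0, 1}; every point of the x-axis in the box is on the curve.
Solving for integer coefficients yields p as stated.

y^4 + 3*x^2*y + y^3 - 2*y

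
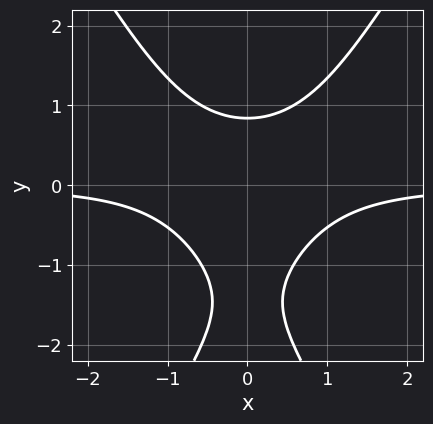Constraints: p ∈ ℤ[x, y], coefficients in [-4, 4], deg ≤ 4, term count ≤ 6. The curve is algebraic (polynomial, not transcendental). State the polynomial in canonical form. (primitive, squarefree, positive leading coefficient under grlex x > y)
First, degree: the shape is more complex than any degree-2 curve, so deg p = 3.
Next, symmetries: mirror symmetry x ↦ −x ⇒ only even powers of x.
Next, reading off the gridlines: it misses every integer gridline on the x-axis.
Finally, the integer polynomial consistent with all of this is the stated p.

3*x^2*y - y^3 - 2*y^2 + 2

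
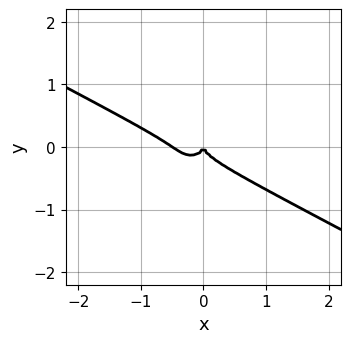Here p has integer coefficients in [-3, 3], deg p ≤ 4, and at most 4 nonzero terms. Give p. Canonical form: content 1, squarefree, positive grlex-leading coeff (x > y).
2*x^3 + 3*x^2*y + 3*y^3 + x^2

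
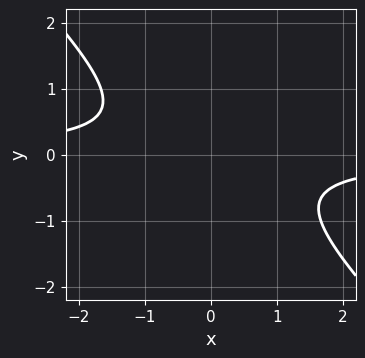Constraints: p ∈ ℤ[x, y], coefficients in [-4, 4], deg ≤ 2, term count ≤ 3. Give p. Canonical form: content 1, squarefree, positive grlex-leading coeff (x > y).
3*x*y + 3*y^2 + 2

1. Degree: a generic line meets the curve in up to 2 points, so deg p = 2.
2. Reading off the gridlines: the curve avoids every integer y-axis point in the box; it misses every integer gridline on the x-axis.
3. These observations pin down the coefficients.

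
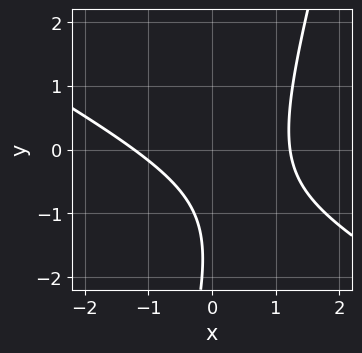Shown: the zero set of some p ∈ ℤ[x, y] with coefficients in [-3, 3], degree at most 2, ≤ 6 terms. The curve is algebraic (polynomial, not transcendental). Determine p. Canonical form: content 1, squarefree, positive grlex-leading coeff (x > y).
2*x^2 + 3*x*y - y^2 - 3*y - 3

(a) Degree: the shape is more complex than any degree-1 curve, so deg p = 2.
(b) Observable constraints: no y-intercept at any integer in the box.
(c) Together with the visible shape, these determine p as stated.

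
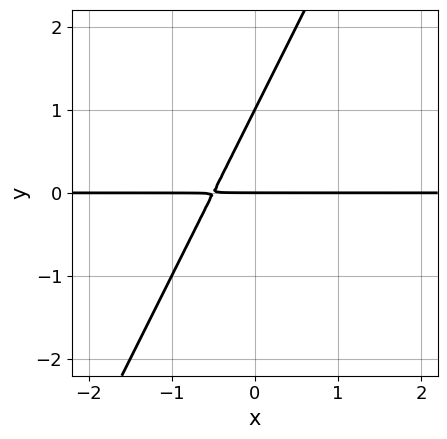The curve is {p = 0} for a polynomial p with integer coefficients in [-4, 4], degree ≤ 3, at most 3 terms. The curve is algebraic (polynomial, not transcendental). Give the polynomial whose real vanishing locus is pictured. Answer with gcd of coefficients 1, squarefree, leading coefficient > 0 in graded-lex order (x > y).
(a) The degree is 2 — the shape is more complex than any degree-1 curve.
(b) Against the integer gridlines: the visible x-axis segment lies entirely on the curve; the y-axis gridline crossings are at y ∈ {0, 1}.
(c) Assembling these constraints gives the stated polynomial.

2*x*y - y^2 + y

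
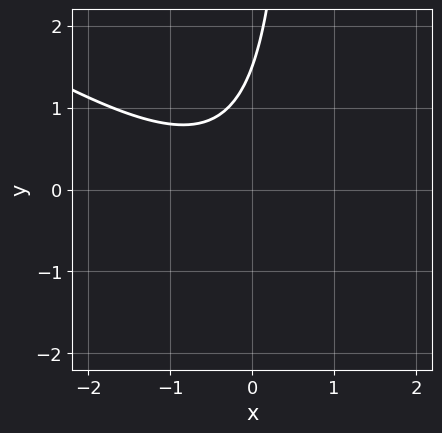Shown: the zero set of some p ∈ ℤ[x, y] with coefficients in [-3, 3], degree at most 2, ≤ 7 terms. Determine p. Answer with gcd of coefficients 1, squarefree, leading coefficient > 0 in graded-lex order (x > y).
2*x^2 + 3*x*y + x - 2*y + 3

(a) The degree is 2 — no degree-1 curve has this shape.
(b) Observable constraints: it misses every integer gridline on the x-axis.
(c) Together with the visible shape, these determine p as stated.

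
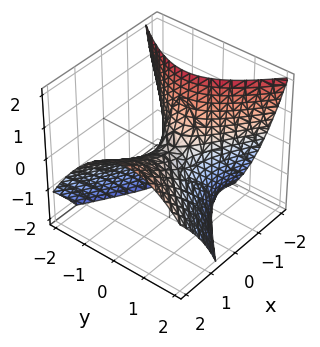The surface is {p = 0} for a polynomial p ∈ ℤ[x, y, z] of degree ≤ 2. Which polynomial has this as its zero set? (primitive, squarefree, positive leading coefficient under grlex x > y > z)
(a) Degree: the shape is more complex than any degree-1 surface, so deg p = 2.
(b) From the axis intercepts and sections: it meets the x-axis at x = 0 (among the integer gridlines); it crosses the y-axis at the gridline y = 0; it crosses the z-axis at the gridline z = 0.
(c) The integer polynomial consistent with all of this is the stated p.

2*x^2 + x*y - 3*x*z - 3*y^2 - 3*z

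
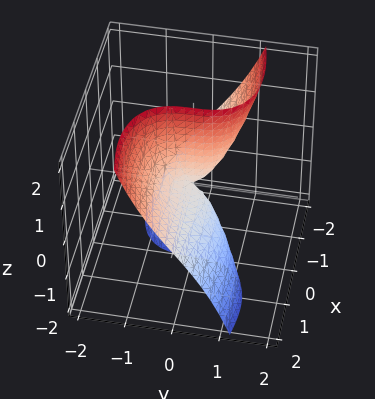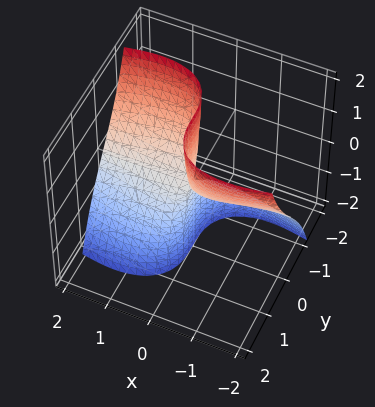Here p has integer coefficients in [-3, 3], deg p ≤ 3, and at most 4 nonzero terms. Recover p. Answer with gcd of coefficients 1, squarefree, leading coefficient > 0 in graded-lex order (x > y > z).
2*x^2*y + 2*y^3 + 3*x*z

deg p = 3. The shape is more complex than any degree-2 surface.
Observable constraints: every point of the x-axis in the box is on the surface; it crosses the y-axis at the gridline y = 0.
The integer polynomial consistent with all of this is the stated p. Check: (0, 0, -1) on the z-axis lies on the surface, and p(0, 0, -1) = 0. ✓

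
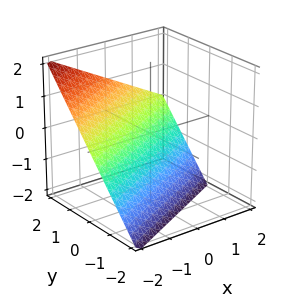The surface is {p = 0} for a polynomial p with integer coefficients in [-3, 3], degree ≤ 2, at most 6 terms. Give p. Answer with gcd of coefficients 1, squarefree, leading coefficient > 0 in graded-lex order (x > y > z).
deg p = 1. Every cross-section is a straight line — this is a plane.
From the axis intercepts and sections: one x-axis crossing is at x = -2; one y-axis crossing is at y = 1; it meets the z-axis at z = -1 (among the integer gridlines).
Fitting integer coefficients to these (and the overall shape) gives p.

x - 2*y + 2*z + 2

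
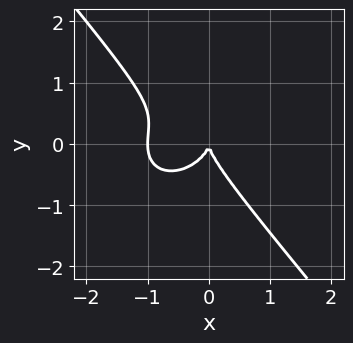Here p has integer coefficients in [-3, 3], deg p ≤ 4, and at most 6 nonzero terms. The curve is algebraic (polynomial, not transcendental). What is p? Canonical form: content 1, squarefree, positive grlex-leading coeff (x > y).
1. Degree: a generic line meets the curve in up to 3 points, so deg p = 3.
2. Checking where it meets the axes: one y-axis crossing is at y = 0; the x-axis gridline crossings are at x ∈ {-1, 0}.
3. Matching integer coefficients to the picture gives p.

2*x^3 + x*y^2 + 2*y^3 + 2*x^2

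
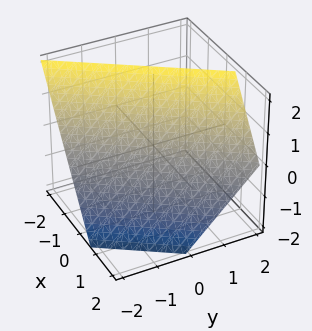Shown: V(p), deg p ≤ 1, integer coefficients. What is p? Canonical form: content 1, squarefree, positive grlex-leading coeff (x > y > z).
(a) The degree is 1 — every cross-section is a straight line — this is a plane.
(b) Checking where it meets the axes: it meets the y-axis at y = -1 (among the integer gridlines); it meets the z-axis at z = 1 (among the integer gridlines).
(c) Solving for integer coefficients yields p as stated.

3*x - 2*y + 2*z - 2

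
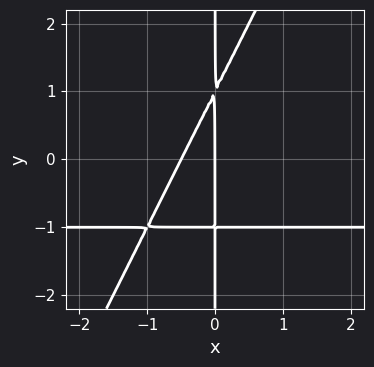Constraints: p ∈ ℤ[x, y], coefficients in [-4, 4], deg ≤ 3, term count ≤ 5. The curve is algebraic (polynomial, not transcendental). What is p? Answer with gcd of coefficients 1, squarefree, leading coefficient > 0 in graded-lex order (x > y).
2*x^2*y - x*y^2 + 2*x^2 + x

deg p = 3. No degree-2 curve has this shape.
Observable constraints: it meets the x-axis at x = 0 (among the integer gridlines); every point of the y-axis in the box is on the curve.
Assembling these constraints gives the stated polynomial.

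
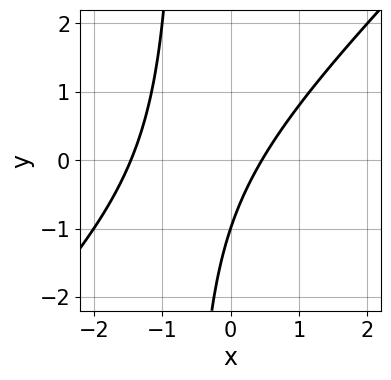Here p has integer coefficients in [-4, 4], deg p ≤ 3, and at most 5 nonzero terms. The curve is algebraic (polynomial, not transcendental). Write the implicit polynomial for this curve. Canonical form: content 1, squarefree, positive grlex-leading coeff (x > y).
First, deg p = 2. The shape is more complex than any degree-1 curve.
Then, from the axis intercepts and sections: one y-axis crossing is at y = -1.
Finally, solving for integer coefficients yields p as stated.

3*x^2 - 3*x*y + 3*x - 2*y - 2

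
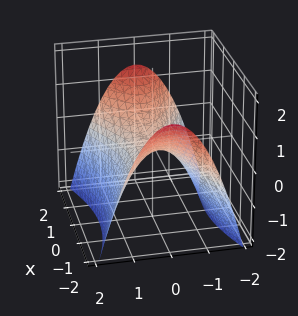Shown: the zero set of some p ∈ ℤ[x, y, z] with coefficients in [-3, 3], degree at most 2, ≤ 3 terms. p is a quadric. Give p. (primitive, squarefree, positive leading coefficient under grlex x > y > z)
x^2 - 3*y^2 - 3*z

First, deg p = 2. A hyperbolic paraboloid; a quadric.
Next, symmetries: it's symmetric under x → −x, forcing even powers of x; the y ↦ −y reflection is a symmetry, so y appears only in even powers.
Next, from the visible intercepts: one x-axis crossing is at x = 0; one z-axis crossing is at z = 0.
Finally, the integer polynomial consistent with all of this is the stated p.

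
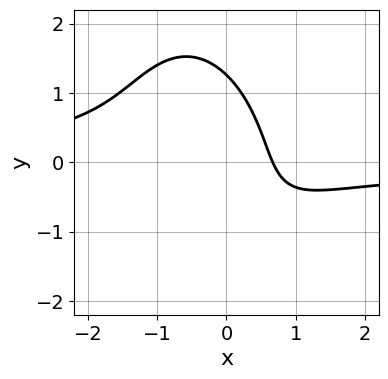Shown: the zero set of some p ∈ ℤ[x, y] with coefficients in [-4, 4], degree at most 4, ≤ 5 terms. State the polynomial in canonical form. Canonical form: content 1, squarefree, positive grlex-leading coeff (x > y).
3*x^2*y + x*y^2 + y^3 + 3*x - 2

(a) deg p = 3. A generic line meets the curve in up to 3 points.
(b) Matching integer coefficients to the picture gives p.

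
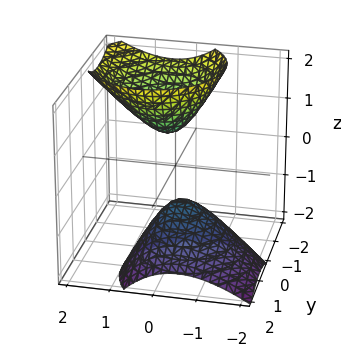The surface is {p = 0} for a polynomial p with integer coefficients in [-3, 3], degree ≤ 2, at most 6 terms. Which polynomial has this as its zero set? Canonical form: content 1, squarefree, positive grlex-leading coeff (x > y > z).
3*x^2 - 2*x*z + 3*y^2 + 3*y*z - z^2 + 1

The picture has 2 separate pieces. Treating them together as one polynomial.
deg p = 2. No degree-1 surface has this shape.
From the visible intercepts: the surface avoids every integer x-axis point in the box; among the integer gridlines, it crosses the z-axis at z ∈ {-1, 1}; no y-intercept at any integer in the box.
Together with the visible shape, these determine p as stated.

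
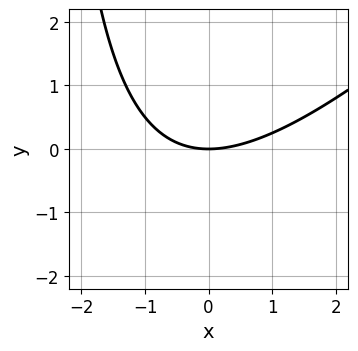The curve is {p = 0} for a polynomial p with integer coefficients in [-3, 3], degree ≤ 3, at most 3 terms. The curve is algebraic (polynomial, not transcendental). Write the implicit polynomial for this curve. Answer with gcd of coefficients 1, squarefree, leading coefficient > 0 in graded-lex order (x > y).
First, degree: no degree-1 curve has this shape, so deg p = 2.
Next, from the axis intercepts and sections: it crosses the x-axis at the gridline x = 0; it meets the y-axis at y = 0 (among the integer gridlines).
Finally, fitting integer coefficients to these (and the overall shape) gives p.

x^2 - x*y - 3*y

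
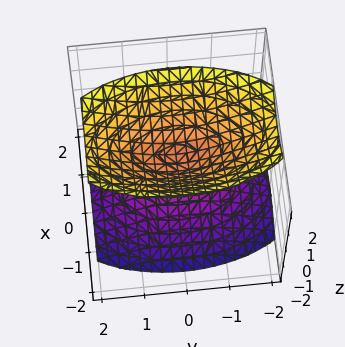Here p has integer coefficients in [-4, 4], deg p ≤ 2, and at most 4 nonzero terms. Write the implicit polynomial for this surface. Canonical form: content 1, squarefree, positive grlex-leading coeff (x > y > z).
3*x^2 + y^2 - 2*z^2 + 1

There are 2 components. Treating them together as one polynomial.
The degree is 2 — two separate bowl-shaped sheets opening away from each other; a quadric.
Symmetries: the z ↦ −z reflection is a symmetry, so z appears only in even powers; the y ↦ −y reflection is a symmetry, so y appears only in even powers; mirror symmetry x ↦ −x ⇒ only even powers of x.
Checking where it meets the axes: the surface avoids every integer y-axis point in the box; it misses every integer gridline on the x-axis.
Together with the visible shape, these determine p as stated.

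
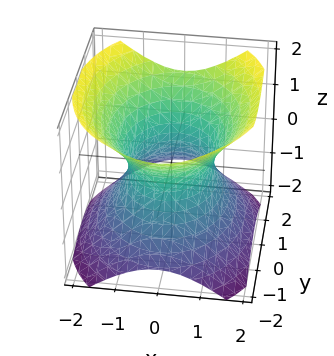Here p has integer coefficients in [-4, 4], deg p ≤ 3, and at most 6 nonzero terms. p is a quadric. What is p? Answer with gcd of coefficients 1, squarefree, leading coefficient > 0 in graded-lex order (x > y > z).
First, deg p = 2. One connected sheet with a waist; a quadric.
Next, symmetries: the z ↦ −z reflection is a symmetry, so z appears only in even powers; mirror symmetry x ↦ −x ⇒ only even powers of x; it's symmetric under y → −y, forcing even powers of y.
Next, against the integer gridlines: the x-axis gridline crossings are at x ∈ {-1, 1}; no z-intercept at any integer in the box.
Finally, assembling these constraints gives the stated polynomial.

3*x^2 + 2*y^2 - 3*z^2 - 3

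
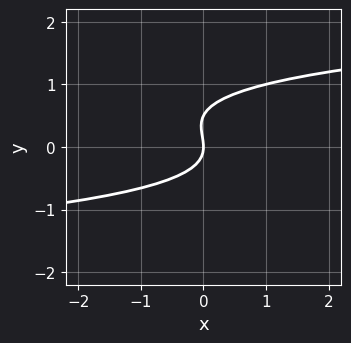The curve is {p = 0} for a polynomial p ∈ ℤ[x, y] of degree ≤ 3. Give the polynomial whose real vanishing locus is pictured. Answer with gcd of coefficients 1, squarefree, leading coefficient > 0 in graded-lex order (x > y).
(a) Degree: no degree-2 curve has this shape, so deg p = 3.
(b) From the visible intercepts: it crosses the x-axis at the gridline x = 0; it meets the y-axis at y = 0 (among the integer gridlines).
(c) Putting this together gives p.

2*y^3 - y^2 - x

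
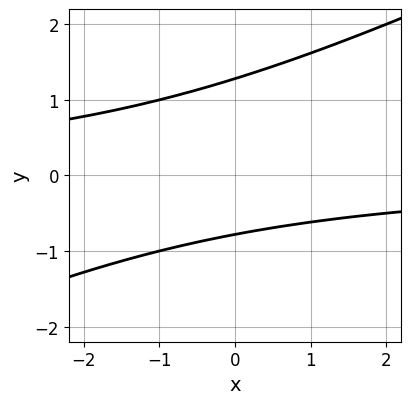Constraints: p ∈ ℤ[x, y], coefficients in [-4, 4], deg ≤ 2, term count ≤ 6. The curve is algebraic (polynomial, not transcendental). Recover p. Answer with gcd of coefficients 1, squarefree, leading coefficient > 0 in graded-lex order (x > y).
x*y - 2*y^2 + y + 2

(a) deg p = 2. No degree-1 curve has this shape.
(b) Reading off the gridlines: no x-intercept at any integer in the box.
(c) These observations pin down the coefficients.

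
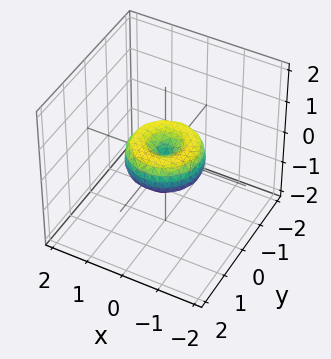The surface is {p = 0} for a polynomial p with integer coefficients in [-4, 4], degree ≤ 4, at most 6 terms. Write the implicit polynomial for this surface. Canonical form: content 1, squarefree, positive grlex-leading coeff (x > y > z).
(a) Degree: the shape is more complex than any degree-3 surface, so deg p = 4.
(b) By symmetry, the z-axis is an axis of rotation, so x and y enter only as x² + y².
(c) From the visible intercepts: a circular section at z = 0 has radius exactly 1; among the integer gridlines, it crosses the x-axis at x ∈ {-1, 0, 1}; among the integer gridlines, it crosses the y-axis at y ∈ {-1, 0, 1}; it crosses the z-axis at the gridline z = 0.
(d) Assembling these constraints gives the stated polynomial.

x^4 + 2*x^2*y^2 + y^4 - x^2 - y^2 + z^2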